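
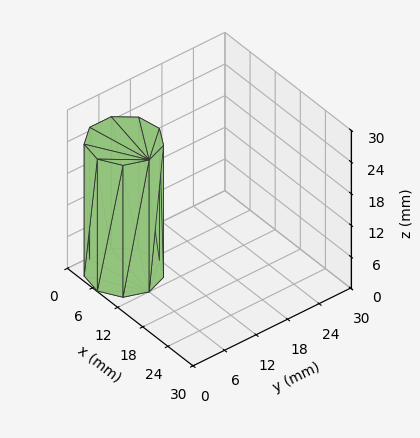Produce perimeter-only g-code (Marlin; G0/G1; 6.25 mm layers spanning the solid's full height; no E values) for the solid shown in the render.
Reading the render: the shape is a regular 9-sided prism (a cylinder approximated with 9 flat sides), circumscribed radius ≈ 6 mm, height ≈ 25 mm (dimensions read to the nearest mm from the axis ticks). For the g-code, the solid's height is divided into equal slices at the stated Δz and each level perimeter traced with G1 moves after a G0 lift.

; perimeter-only toolpath
G21 ; units = mm
G90 ; absolute positioning
G28 ; home
; layer 1
G0 Z6.25
G0 X12.00 Y6.00
G1 X10.60 Y9.86
G1 X7.04 Y11.91
G1 X3.00 Y11.20
G1 X0.36 Y8.05
G1 X0.36 Y3.95
G1 X3.00 Y0.80
G1 X7.04 Y0.09
G1 X10.60 Y2.14
G1 X12.00 Y6.00
; layer 2
G0 Z12.50
G0 X12.00 Y6.00
G1 X10.60 Y9.86
G1 X7.04 Y11.91
G1 X3.00 Y11.20
G1 X0.36 Y8.05
G1 X0.36 Y3.95
G1 X3.00 Y0.80
G1 X7.04 Y0.09
G1 X10.60 Y2.14
G1 X12.00 Y6.00
; layer 3
G0 Z18.75
G0 X12.00 Y6.00
G1 X10.60 Y9.86
G1 X7.04 Y11.91
G1 X3.00 Y11.20
G1 X0.36 Y8.05
G1 X0.36 Y3.95
G1 X3.00 Y0.80
G1 X7.04 Y0.09
G1 X10.60 Y2.14
G1 X12.00 Y6.00
; layer 4
G0 Z25.00
G0 X12.00 Y6.00
G1 X10.60 Y9.86
G1 X7.04 Y11.91
G1 X3.00 Y11.20
G1 X0.36 Y8.05
G1 X0.36 Y3.95
G1 X3.00 Y0.80
G1 X7.04 Y0.09
G1 X10.60 Y2.14
G1 X12.00 Y6.00
M2 ; end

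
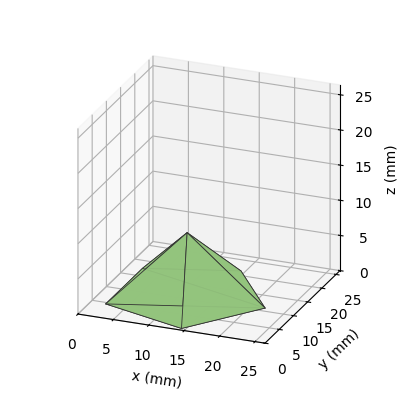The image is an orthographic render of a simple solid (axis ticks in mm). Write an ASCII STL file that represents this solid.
Reading the render: the shape is a regular 5-sided pyramid, base circumscribed radius ≈ 11 mm, apex at z ≈ 9 mm (dimensions read to the nearest mm from the axis ticks). For the STL, each face is triangulated and given an outward normal.

solid part
  facet normal 0.0000 0.0000 -1.0000
    outer loop
      vertex 2.10 17.47 0.00
      vertex 14.40 21.46 0.00
      vertex 22.00 11.00 0.00
    endloop
  endfacet
  facet normal 0.0000 0.0000 -1.0000
    outer loop
      vertex 2.10 4.53 0.00
      vertex 2.10 17.47 0.00
      vertex 22.00 11.00 0.00
    endloop
  endfacet
  facet normal 0.0000 0.0000 -1.0000
    outer loop
      vertex 14.40 0.54 0.00
      vertex 2.10 4.53 0.00
      vertex 22.00 11.00 0.00
    endloop
  endfacet
  facet normal 0.5753 0.4180 0.7031
    outer loop
      vertex 22.00 11.00 0.00
      vertex 14.40 21.46 0.00
      vertex 11.00 11.00 9.00
    endloop
  endfacet
  facet normal -0.2194 0.6763 0.7032
    outer loop
      vertex 14.40 21.46 0.00
      vertex 2.10 17.47 0.00
      vertex 11.00 11.00 9.00
    endloop
  endfacet
  facet normal -0.7110 0.0000 0.7031
    outer loop
      vertex 2.10 17.47 0.00
      vertex 2.10 4.53 0.00
      vertex 11.00 11.00 9.00
    endloop
  endfacet
  facet normal -0.2194 -0.6763 0.7032
    outer loop
      vertex 2.10 4.53 0.00
      vertex 14.40 0.54 0.00
      vertex 11.00 11.00 9.00
    endloop
  endfacet
  facet normal 0.5753 -0.4180 0.7031
    outer loop
      vertex 14.40 0.54 0.00
      vertex 22.00 11.00 0.00
      vertex 11.00 11.00 9.00
    endloop
  endfacet
endsolid part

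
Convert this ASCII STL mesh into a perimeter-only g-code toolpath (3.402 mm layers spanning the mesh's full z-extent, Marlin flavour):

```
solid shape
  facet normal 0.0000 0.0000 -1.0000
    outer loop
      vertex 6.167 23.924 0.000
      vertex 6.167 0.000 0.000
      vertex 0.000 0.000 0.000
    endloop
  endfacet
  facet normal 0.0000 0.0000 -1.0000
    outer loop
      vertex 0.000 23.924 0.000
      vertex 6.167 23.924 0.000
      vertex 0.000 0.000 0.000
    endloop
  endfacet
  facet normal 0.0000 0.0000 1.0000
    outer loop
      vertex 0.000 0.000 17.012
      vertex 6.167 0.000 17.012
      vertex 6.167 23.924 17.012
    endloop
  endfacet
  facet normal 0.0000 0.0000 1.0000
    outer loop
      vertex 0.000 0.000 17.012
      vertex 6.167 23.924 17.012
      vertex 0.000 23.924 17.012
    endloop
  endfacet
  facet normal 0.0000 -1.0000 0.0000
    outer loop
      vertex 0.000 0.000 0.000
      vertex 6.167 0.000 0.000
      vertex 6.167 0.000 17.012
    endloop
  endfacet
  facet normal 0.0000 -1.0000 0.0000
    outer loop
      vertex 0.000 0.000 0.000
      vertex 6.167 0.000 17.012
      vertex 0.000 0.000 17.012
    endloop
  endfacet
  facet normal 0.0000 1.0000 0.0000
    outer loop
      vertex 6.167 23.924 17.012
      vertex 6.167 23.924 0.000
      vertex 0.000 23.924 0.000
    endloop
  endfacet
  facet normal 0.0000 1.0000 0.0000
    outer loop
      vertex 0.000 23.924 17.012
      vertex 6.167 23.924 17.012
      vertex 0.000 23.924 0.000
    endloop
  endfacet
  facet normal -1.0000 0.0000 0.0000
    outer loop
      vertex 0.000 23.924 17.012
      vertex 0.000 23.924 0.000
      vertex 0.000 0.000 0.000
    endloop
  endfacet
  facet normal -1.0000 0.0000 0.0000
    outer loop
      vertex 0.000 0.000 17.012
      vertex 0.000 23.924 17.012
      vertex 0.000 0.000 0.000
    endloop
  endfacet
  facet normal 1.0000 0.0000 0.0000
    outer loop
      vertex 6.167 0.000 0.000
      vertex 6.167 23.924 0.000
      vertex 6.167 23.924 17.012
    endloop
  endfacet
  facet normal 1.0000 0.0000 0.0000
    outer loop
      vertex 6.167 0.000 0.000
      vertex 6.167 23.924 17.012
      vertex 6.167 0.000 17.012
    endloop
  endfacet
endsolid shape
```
; perimeter-only toolpath
G21 ; units = mm
G90 ; absolute positioning
G28 ; home
; layer 1
G0 Z3.402
G0 X0.000 Y0.000
G1 X6.167 Y0.000
G1 X6.167 Y23.924
G1 X0.000 Y23.924
G1 X0.000 Y0.000
; layer 2
G0 Z6.805
G0 X0.000 Y0.000
G1 X6.167 Y0.000
G1 X6.167 Y23.924
G1 X0.000 Y23.924
G1 X0.000 Y0.000
; layer 3
G0 Z10.207
G0 X0.000 Y0.000
G1 X6.167 Y0.000
G1 X6.167 Y23.924
G1 X0.000 Y23.924
G1 X0.000 Y0.000
; layer 4
G0 Z13.610
G0 X0.000 Y0.000
G1 X6.167 Y0.000
G1 X6.167 Y23.924
G1 X0.000 Y23.924
G1 X0.000 Y0.000
; layer 5
G0 Z17.012
G0 X0.000 Y0.000
G1 X6.167 Y0.000
G1 X6.167 Y23.924
G1 X0.000 Y23.924
G1 X0.000 Y0.000
M2 ; end

The solid is a rectangular box, roughly 6.17 × 23.9 mm footprint and 17 mm tall. Slicing at Δz = 3.402 mm — 5 equal slices spanning the solid's height, so layer i sits at z = i·h/5 — gives 5 non-empty perimeters. Each is a 4-segment closed polygon; G0 lifts to the layer z and rapids to the start vertex, then G1 traces the edges.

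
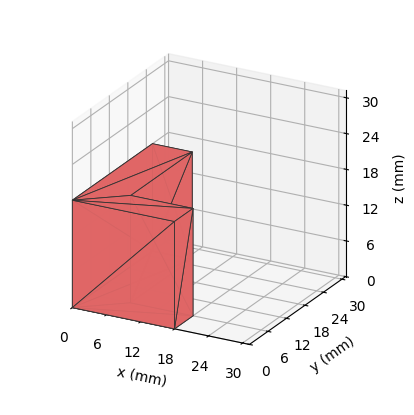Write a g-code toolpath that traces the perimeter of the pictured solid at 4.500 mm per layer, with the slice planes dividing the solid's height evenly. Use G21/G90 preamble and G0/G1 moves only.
Reading the render: the shape is an L-shaped prism: outer 18 × 26 mm, arm thicknesses ≈ 6 mm (horizontal) and 7 mm (vertical), extruded 18 mm in z (dimensions read to the nearest mm from the axis ticks). For the g-code, the solid's height is divided into equal slices at the stated Δz and each level perimeter traced with G1 moves after a G0 lift.

; perimeter-only toolpath
G21 ; units = mm
G90 ; absolute positioning
G28 ; home
; layer 1
G0 Z4.500
G0 X0.000 Y0.000
G1 X18.000 Y0.000
G1 X18.000 Y6.000
G1 X7.000 Y6.000
G1 X7.000 Y26.000
G1 X0.000 Y26.000
G1 X0.000 Y0.000
; layer 2
G0 Z9.000
G0 X0.000 Y0.000
G1 X18.000 Y0.000
G1 X18.000 Y6.000
G1 X7.000 Y6.000
G1 X7.000 Y26.000
G1 X0.000 Y26.000
G1 X0.000 Y0.000
; layer 3
G0 Z13.500
G0 X0.000 Y0.000
G1 X18.000 Y0.000
G1 X18.000 Y6.000
G1 X7.000 Y6.000
G1 X7.000 Y26.000
G1 X0.000 Y26.000
G1 X0.000 Y0.000
; layer 4
G0 Z18.000
G0 X0.000 Y0.000
G1 X18.000 Y0.000
G1 X18.000 Y6.000
G1 X7.000 Y6.000
G1 X7.000 Y26.000
G1 X0.000 Y26.000
G1 X0.000 Y0.000
M2 ; end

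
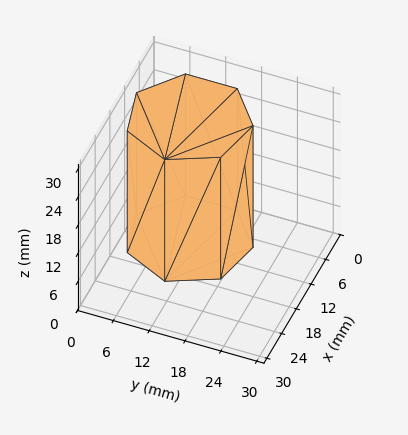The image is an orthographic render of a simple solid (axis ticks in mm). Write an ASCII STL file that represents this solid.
Reading the render: the shape is a regular 7-sided prism (a cylinder approximated with 7 flat sides), circumscribed radius ≈ 10 mm, height ≈ 26 mm (dimensions read to the nearest mm from the axis ticks). For the STL, each face is triangulated and given an outward normal.

solid part
  facet normal 0.0000 0.0000 -1.0000
    outer loop
      vertex 7.77 19.75 0.00
      vertex 16.23 17.82 0.00
      vertex 20.00 10.00 0.00
    endloop
  endfacet
  facet normal 0.0000 0.0000 -1.0000
    outer loop
      vertex 0.99 14.34 0.00
      vertex 7.77 19.75 0.00
      vertex 20.00 10.00 0.00
    endloop
  endfacet
  facet normal 0.0000 0.0000 -1.0000
    outer loop
      vertex 0.99 5.66 0.00
      vertex 0.99 14.34 0.00
      vertex 20.00 10.00 0.00
    endloop
  endfacet
  facet normal 0.0000 0.0000 -1.0000
    outer loop
      vertex 7.77 0.25 0.00
      vertex 0.99 5.66 0.00
      vertex 20.00 10.00 0.00
    endloop
  endfacet
  facet normal 0.0000 0.0000 -1.0000
    outer loop
      vertex 16.23 2.18 0.00
      vertex 7.77 0.25 0.00
      vertex 20.00 10.00 0.00
    endloop
  endfacet
  facet normal 0.0000 0.0000 1.0000
    outer loop
      vertex 20.00 10.00 26.00
      vertex 16.23 17.82 26.00
      vertex 7.77 19.75 26.00
    endloop
  endfacet
  facet normal 0.0000 0.0000 1.0000
    outer loop
      vertex 20.00 10.00 26.00
      vertex 7.77 19.75 26.00
      vertex 0.99 14.34 26.00
    endloop
  endfacet
  facet normal 0.0000 0.0000 1.0000
    outer loop
      vertex 20.00 10.00 26.00
      vertex 0.99 14.34 26.00
      vertex 0.99 5.66 26.00
    endloop
  endfacet
  facet normal 0.0000 0.0000 1.0000
    outer loop
      vertex 20.00 10.00 26.00
      vertex 0.99 5.66 26.00
      vertex 7.77 0.25 26.00
    endloop
  endfacet
  facet normal 0.0000 0.0000 1.0000
    outer loop
      vertex 20.00 10.00 26.00
      vertex 7.77 0.25 26.00
      vertex 16.23 2.18 26.00
    endloop
  endfacet
  facet normal 0.9008 0.4343 0.0000
    outer loop
      vertex 20.00 10.00 0.00
      vertex 16.23 17.82 0.00
      vertex 16.23 17.82 26.00
    endloop
  endfacet
  facet normal 0.9008 0.4343 0.0000
    outer loop
      vertex 20.00 10.00 0.00
      vertex 16.23 17.82 26.00
      vertex 20.00 10.00 26.00
    endloop
  endfacet
  facet normal 0.2224 0.9750 0.0000
    outer loop
      vertex 16.23 17.82 0.00
      vertex 7.77 19.75 0.00
      vertex 7.77 19.75 26.00
    endloop
  endfacet
  facet normal 0.2224 0.9750 0.0000
    outer loop
      vertex 16.23 17.82 0.00
      vertex 7.77 19.75 26.00
      vertex 16.23 17.82 26.00
    endloop
  endfacet
  facet normal -0.6237 0.7817 0.0000
    outer loop
      vertex 7.77 19.75 0.00
      vertex 0.99 14.34 0.00
      vertex 0.99 14.34 26.00
    endloop
  endfacet
  facet normal -0.6237 0.7817 0.0000
    outer loop
      vertex 7.77 19.75 0.00
      vertex 0.99 14.34 26.00
      vertex 7.77 19.75 26.00
    endloop
  endfacet
  facet normal -1.0000 0.0000 0.0000
    outer loop
      vertex 0.99 14.34 0.00
      vertex 0.99 5.66 0.00
      vertex 0.99 5.66 26.00
    endloop
  endfacet
  facet normal -1.0000 0.0000 0.0000
    outer loop
      vertex 0.99 14.34 0.00
      vertex 0.99 5.66 26.00
      vertex 0.99 14.34 26.00
    endloop
  endfacet
  facet normal -0.6237 -0.7817 0.0000
    outer loop
      vertex 0.99 5.66 0.00
      vertex 7.77 0.25 0.00
      vertex 7.77 0.25 26.00
    endloop
  endfacet
  facet normal -0.6237 -0.7817 0.0000
    outer loop
      vertex 0.99 5.66 0.00
      vertex 7.77 0.25 26.00
      vertex 0.99 5.66 26.00
    endloop
  endfacet
  facet normal 0.2224 -0.9750 0.0000
    outer loop
      vertex 7.77 0.25 0.00
      vertex 16.23 2.18 0.00
      vertex 16.23 2.18 26.00
    endloop
  endfacet
  facet normal 0.2224 -0.9750 0.0000
    outer loop
      vertex 7.77 0.25 0.00
      vertex 16.23 2.18 26.00
      vertex 7.77 0.25 26.00
    endloop
  endfacet
  facet normal 0.9008 -0.4343 0.0000
    outer loop
      vertex 16.23 2.18 0.00
      vertex 20.00 10.00 0.00
      vertex 20.00 10.00 26.00
    endloop
  endfacet
  facet normal 0.9008 -0.4343 0.0000
    outer loop
      vertex 16.23 2.18 0.00
      vertex 20.00 10.00 26.00
      vertex 16.23 2.18 26.00
    endloop
  endfacet
endsolid part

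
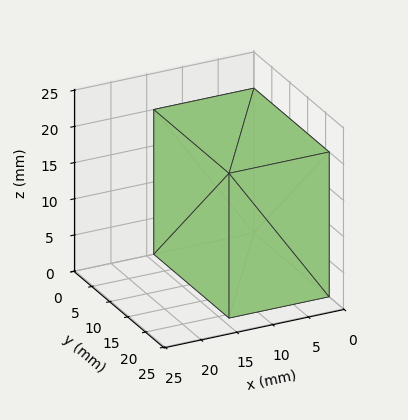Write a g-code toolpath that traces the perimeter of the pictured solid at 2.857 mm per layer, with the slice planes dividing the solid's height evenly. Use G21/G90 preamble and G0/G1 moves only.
Reading the render: the shape is a rectangular box, roughly 14 × 21 mm footprint and 20 mm tall (dimensions read to the nearest mm from the axis ticks). For the g-code, the solid's height is divided into equal slices at the stated Δz and each level perimeter traced with G1 moves after a G0 lift.

; perimeter-only toolpath
G21 ; units = mm
G90 ; absolute positioning
G28 ; home
; layer 1
G0 Z2.857
G0 X0.000 Y0.000
G1 X14.000 Y0.000
G1 X14.000 Y21.000
G1 X0.000 Y21.000
G1 X0.000 Y0.000
; layer 2
G0 Z5.714
G0 X0.000 Y0.000
G1 X14.000 Y0.000
G1 X14.000 Y21.000
G1 X0.000 Y21.000
G1 X0.000 Y0.000
; layer 3
G0 Z8.571
G0 X0.000 Y0.000
G1 X14.000 Y0.000
G1 X14.000 Y21.000
G1 X0.000 Y21.000
G1 X0.000 Y0.000
; layer 4
G0 Z11.429
G0 X0.000 Y0.000
G1 X14.000 Y0.000
G1 X14.000 Y21.000
G1 X0.000 Y21.000
G1 X0.000 Y0.000
; layer 5
G0 Z14.286
G0 X0.000 Y0.000
G1 X14.000 Y0.000
G1 X14.000 Y21.000
G1 X0.000 Y21.000
G1 X0.000 Y0.000
; layer 6
G0 Z17.143
G0 X0.000 Y0.000
G1 X14.000 Y0.000
G1 X14.000 Y21.000
G1 X0.000 Y21.000
G1 X0.000 Y0.000
; layer 7
G0 Z20.000
G0 X0.000 Y0.000
G1 X14.000 Y0.000
G1 X14.000 Y21.000
G1 X0.000 Y21.000
G1 X0.000 Y0.000
M2 ; end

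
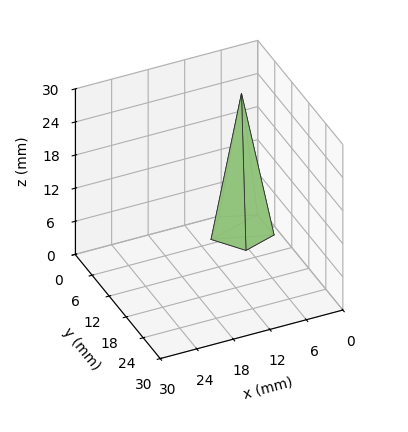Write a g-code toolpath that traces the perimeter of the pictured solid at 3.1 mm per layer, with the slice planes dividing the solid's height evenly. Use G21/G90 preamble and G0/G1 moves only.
Reading the render: the shape is a regular 5-sided pyramid, base circumscribed radius ≈ 5 mm, apex at z ≈ 25 mm (dimensions read to the nearest mm from the axis ticks). For the g-code, the solid's height is divided into equal slices at the stated Δz and each level perimeter traced with G1 moves after a G0 lift.

; perimeter-only toolpath
G21 ; units = mm
G90 ; absolute positioning
G28 ; home
; layer 1
G0 Z3.1
G0 X9.4 Y5.0
G1 X6.3 Y9.2
G1 X1.5 Y7.5
G1 X1.5 Y2.5
G1 X6.3 Y0.8
G1 X9.4 Y5.0
; layer 2
G0 Z6.2
G0 X8.8 Y5.0
G1 X6.1 Y8.6
G1 X2.0 Y7.2
G1 X2.0 Y2.8
G1 X6.1 Y1.4
G1 X8.8 Y5.0
; layer 3
G0 Z9.4
G0 X8.1 Y5.0
G1 X5.9 Y8.0
G1 X2.5 Y6.8
G1 X2.5 Y3.2
G1 X5.9 Y2.0
G1 X8.1 Y5.0
; layer 4
G0 Z12.5
G0 X7.5 Y5.0
G1 X5.8 Y7.4
G1 X3.0 Y6.5
G1 X3.0 Y3.5
G1 X5.8 Y2.6
G1 X7.5 Y5.0
; layer 5
G0 Z15.6
G0 X6.9 Y5.0
G1 X5.6 Y6.8
G1 X3.5 Y6.1
G1 X3.5 Y3.9
G1 X5.6 Y3.2
G1 X6.9 Y5.0
; layer 6
G0 Z18.8
G0 X6.2 Y5.0
G1 X5.4 Y6.2
G1 X4.0 Y5.7
G1 X4.0 Y4.3
G1 X5.4 Y3.8
G1 X6.2 Y5.0
; layer 7
G0 Z21.9
G0 X5.6 Y5.0
G1 X5.2 Y5.6
G1 X4.5 Y5.4
G1 X4.5 Y4.6
G1 X5.2 Y4.4
G1 X5.6 Y5.0
M2 ; end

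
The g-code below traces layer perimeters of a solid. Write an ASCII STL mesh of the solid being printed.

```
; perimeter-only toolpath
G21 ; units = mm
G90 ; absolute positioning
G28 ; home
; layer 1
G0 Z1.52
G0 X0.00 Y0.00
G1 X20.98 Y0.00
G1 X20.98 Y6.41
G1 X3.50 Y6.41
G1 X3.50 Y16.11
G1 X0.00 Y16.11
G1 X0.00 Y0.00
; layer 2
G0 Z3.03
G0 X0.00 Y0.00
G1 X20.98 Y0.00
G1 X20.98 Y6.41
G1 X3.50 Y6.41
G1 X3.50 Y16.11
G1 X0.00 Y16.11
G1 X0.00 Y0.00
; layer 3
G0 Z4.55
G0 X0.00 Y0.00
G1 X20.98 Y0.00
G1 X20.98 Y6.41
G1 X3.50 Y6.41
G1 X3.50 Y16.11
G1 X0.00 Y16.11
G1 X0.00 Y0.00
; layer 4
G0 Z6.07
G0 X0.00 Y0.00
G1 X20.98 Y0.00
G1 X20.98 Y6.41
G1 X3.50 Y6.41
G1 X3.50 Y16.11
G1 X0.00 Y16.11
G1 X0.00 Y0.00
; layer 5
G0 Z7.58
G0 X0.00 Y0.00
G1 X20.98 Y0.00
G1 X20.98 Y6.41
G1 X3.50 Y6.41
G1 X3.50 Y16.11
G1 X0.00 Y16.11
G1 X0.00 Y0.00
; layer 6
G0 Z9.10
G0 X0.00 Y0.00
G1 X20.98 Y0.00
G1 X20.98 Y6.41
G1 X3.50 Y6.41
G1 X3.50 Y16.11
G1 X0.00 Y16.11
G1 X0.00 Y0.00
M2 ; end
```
solid part
  facet normal 0.0000 0.0000 -1.0000
    outer loop
      vertex 20.98 6.41 0.00
      vertex 20.98 0.00 0.00
      vertex 0.00 0.00 0.00
    endloop
  endfacet
  facet normal 0.0000 0.0000 -1.0000
    outer loop
      vertex 3.50 6.41 0.00
      vertex 20.98 6.41 0.00
      vertex 0.00 0.00 0.00
    endloop
  endfacet
  facet normal 0.0000 0.0000 -1.0000
    outer loop
      vertex 3.50 16.11 0.00
      vertex 3.50 6.41 0.00
      vertex 0.00 0.00 0.00
    endloop
  endfacet
  facet normal 0.0000 0.0000 -1.0000
    outer loop
      vertex 0.00 16.11 0.00
      vertex 3.50 16.11 0.00
      vertex 0.00 0.00 0.00
    endloop
  endfacet
  facet normal 0.0000 0.0000 1.0000
    outer loop
      vertex 0.00 0.00 9.10
      vertex 20.98 0.00 9.10
      vertex 20.98 6.41 9.10
    endloop
  endfacet
  facet normal 0.0000 0.0000 1.0000
    outer loop
      vertex 0.00 0.00 9.10
      vertex 20.98 6.41 9.10
      vertex 3.50 6.41 9.10
    endloop
  endfacet
  facet normal 0.0000 0.0000 1.0000
    outer loop
      vertex 0.00 0.00 9.10
      vertex 3.50 6.41 9.10
      vertex 3.50 16.11 9.10
    endloop
  endfacet
  facet normal 0.0000 0.0000 1.0000
    outer loop
      vertex 0.00 0.00 9.10
      vertex 3.50 16.11 9.10
      vertex 0.00 16.11 9.10
    endloop
  endfacet
  facet normal 0.0000 -1.0000 0.0000
    outer loop
      vertex 0.00 0.00 0.00
      vertex 20.98 0.00 0.00
      vertex 20.98 0.00 9.10
    endloop
  endfacet
  facet normal 0.0000 -1.0000 0.0000
    outer loop
      vertex 0.00 0.00 0.00
      vertex 20.98 0.00 9.10
      vertex 0.00 0.00 9.10
    endloop
  endfacet
  facet normal 1.0000 0.0000 0.0000
    outer loop
      vertex 20.98 0.00 0.00
      vertex 20.98 6.41 0.00
      vertex 20.98 6.41 9.10
    endloop
  endfacet
  facet normal 1.0000 0.0000 0.0000
    outer loop
      vertex 20.98 0.00 0.00
      vertex 20.98 6.41 9.10
      vertex 20.98 0.00 9.10
    endloop
  endfacet
  facet normal 0.0000 1.0000 0.0000
    outer loop
      vertex 20.98 6.41 0.00
      vertex 3.50 6.41 0.00
      vertex 3.50 6.41 9.10
    endloop
  endfacet
  facet normal 0.0000 1.0000 0.0000
    outer loop
      vertex 20.98 6.41 0.00
      vertex 3.50 6.41 9.10
      vertex 20.98 6.41 9.10
    endloop
  endfacet
  facet normal 1.0000 0.0000 0.0000
    outer loop
      vertex 3.50 6.41 0.00
      vertex 3.50 16.11 0.00
      vertex 3.50 16.11 9.10
    endloop
  endfacet
  facet normal 1.0000 0.0000 0.0000
    outer loop
      vertex 3.50 6.41 0.00
      vertex 3.50 16.11 9.10
      vertex 3.50 6.41 9.10
    endloop
  endfacet
  facet normal 0.0000 1.0000 0.0000
    outer loop
      vertex 3.50 16.11 0.00
      vertex 0.00 16.11 0.00
      vertex 0.00 16.11 9.10
    endloop
  endfacet
  facet normal 0.0000 1.0000 0.0000
    outer loop
      vertex 3.50 16.11 0.00
      vertex 0.00 16.11 9.10
      vertex 3.50 16.11 9.10
    endloop
  endfacet
  facet normal -1.0000 0.0000 0.0000
    outer loop
      vertex 0.00 16.11 0.00
      vertex 0.00 0.00 0.00
      vertex 0.00 0.00 9.10
    endloop
  endfacet
  facet normal -1.0000 0.0000 0.0000
    outer loop
      vertex 0.00 16.11 0.00
      vertex 0.00 0.00 9.10
      vertex 0.00 16.11 9.10
    endloop
  endfacet
endsolid part

The G0 Z moves step by Δz≈1.52 mm. Every layer's G1 loop is the same polygon, so the solid is a straight extrusion of it from z=0 to z≈9.1. Closing with flat bottom and top caps and triangulating gives 20 facets — an L-shaped prism: outer 21 × 16.1 mm, arm thicknesses ≈ 6.41 mm (horizontal) and 3.5 mm (vertical), extruded 9.1 mm in z.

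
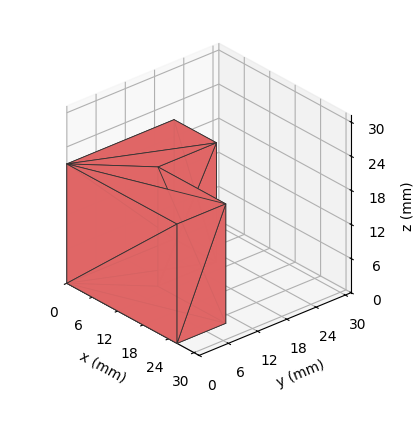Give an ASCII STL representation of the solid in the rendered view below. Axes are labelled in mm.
Reading the render: the shape is an L-shaped prism: outer 26 × 22 mm, arm thicknesses ≈ 10 mm (horizontal) and 10 mm (vertical), extruded 21 mm in z (dimensions read to the nearest mm from the axis ticks). For the STL, each face is triangulated and given an outward normal.

solid part
  facet normal 0.0000 0.0000 -1.0000
    outer loop
      vertex 26.00 10.00 0.00
      vertex 26.00 0.00 0.00
      vertex 0.00 0.00 0.00
    endloop
  endfacet
  facet normal 0.0000 0.0000 -1.0000
    outer loop
      vertex 10.00 10.00 0.00
      vertex 26.00 10.00 0.00
      vertex 0.00 0.00 0.00
    endloop
  endfacet
  facet normal 0.0000 0.0000 -1.0000
    outer loop
      vertex 10.00 22.00 0.00
      vertex 10.00 10.00 0.00
      vertex 0.00 0.00 0.00
    endloop
  endfacet
  facet normal 0.0000 0.0000 -1.0000
    outer loop
      vertex 0.00 22.00 0.00
      vertex 10.00 22.00 0.00
      vertex 0.00 0.00 0.00
    endloop
  endfacet
  facet normal 0.0000 0.0000 1.0000
    outer loop
      vertex 0.00 0.00 21.00
      vertex 26.00 0.00 21.00
      vertex 26.00 10.00 21.00
    endloop
  endfacet
  facet normal 0.0000 0.0000 1.0000
    outer loop
      vertex 0.00 0.00 21.00
      vertex 26.00 10.00 21.00
      vertex 10.00 10.00 21.00
    endloop
  endfacet
  facet normal 0.0000 0.0000 1.0000
    outer loop
      vertex 0.00 0.00 21.00
      vertex 10.00 10.00 21.00
      vertex 10.00 22.00 21.00
    endloop
  endfacet
  facet normal 0.0000 0.0000 1.0000
    outer loop
      vertex 0.00 0.00 21.00
      vertex 10.00 22.00 21.00
      vertex 0.00 22.00 21.00
    endloop
  endfacet
  facet normal 0.0000 -1.0000 0.0000
    outer loop
      vertex 0.00 0.00 0.00
      vertex 26.00 0.00 0.00
      vertex 26.00 0.00 21.00
    endloop
  endfacet
  facet normal 0.0000 -1.0000 0.0000
    outer loop
      vertex 0.00 0.00 0.00
      vertex 26.00 0.00 21.00
      vertex 0.00 0.00 21.00
    endloop
  endfacet
  facet normal 1.0000 0.0000 0.0000
    outer loop
      vertex 26.00 0.00 0.00
      vertex 26.00 10.00 0.00
      vertex 26.00 10.00 21.00
    endloop
  endfacet
  facet normal 1.0000 0.0000 0.0000
    outer loop
      vertex 26.00 0.00 0.00
      vertex 26.00 10.00 21.00
      vertex 26.00 0.00 21.00
    endloop
  endfacet
  facet normal 0.0000 1.0000 0.0000
    outer loop
      vertex 26.00 10.00 0.00
      vertex 10.00 10.00 0.00
      vertex 10.00 10.00 21.00
    endloop
  endfacet
  facet normal 0.0000 1.0000 0.0000
    outer loop
      vertex 26.00 10.00 0.00
      vertex 10.00 10.00 21.00
      vertex 26.00 10.00 21.00
    endloop
  endfacet
  facet normal 1.0000 0.0000 0.0000
    outer loop
      vertex 10.00 10.00 0.00
      vertex 10.00 22.00 0.00
      vertex 10.00 22.00 21.00
    endloop
  endfacet
  facet normal 1.0000 0.0000 0.0000
    outer loop
      vertex 10.00 10.00 0.00
      vertex 10.00 22.00 21.00
      vertex 10.00 10.00 21.00
    endloop
  endfacet
  facet normal 0.0000 1.0000 0.0000
    outer loop
      vertex 10.00 22.00 0.00
      vertex 0.00 22.00 0.00
      vertex 0.00 22.00 21.00
    endloop
  endfacet
  facet normal 0.0000 1.0000 0.0000
    outer loop
      vertex 10.00 22.00 0.00
      vertex 0.00 22.00 21.00
      vertex 10.00 22.00 21.00
    endloop
  endfacet
  facet normal -1.0000 0.0000 0.0000
    outer loop
      vertex 0.00 22.00 0.00
      vertex 0.00 0.00 0.00
      vertex 0.00 0.00 21.00
    endloop
  endfacet
  facet normal -1.0000 0.0000 0.0000
    outer loop
      vertex 0.00 22.00 0.00
      vertex 0.00 0.00 21.00
      vertex 0.00 22.00 21.00
    endloop
  endfacet
endsolid part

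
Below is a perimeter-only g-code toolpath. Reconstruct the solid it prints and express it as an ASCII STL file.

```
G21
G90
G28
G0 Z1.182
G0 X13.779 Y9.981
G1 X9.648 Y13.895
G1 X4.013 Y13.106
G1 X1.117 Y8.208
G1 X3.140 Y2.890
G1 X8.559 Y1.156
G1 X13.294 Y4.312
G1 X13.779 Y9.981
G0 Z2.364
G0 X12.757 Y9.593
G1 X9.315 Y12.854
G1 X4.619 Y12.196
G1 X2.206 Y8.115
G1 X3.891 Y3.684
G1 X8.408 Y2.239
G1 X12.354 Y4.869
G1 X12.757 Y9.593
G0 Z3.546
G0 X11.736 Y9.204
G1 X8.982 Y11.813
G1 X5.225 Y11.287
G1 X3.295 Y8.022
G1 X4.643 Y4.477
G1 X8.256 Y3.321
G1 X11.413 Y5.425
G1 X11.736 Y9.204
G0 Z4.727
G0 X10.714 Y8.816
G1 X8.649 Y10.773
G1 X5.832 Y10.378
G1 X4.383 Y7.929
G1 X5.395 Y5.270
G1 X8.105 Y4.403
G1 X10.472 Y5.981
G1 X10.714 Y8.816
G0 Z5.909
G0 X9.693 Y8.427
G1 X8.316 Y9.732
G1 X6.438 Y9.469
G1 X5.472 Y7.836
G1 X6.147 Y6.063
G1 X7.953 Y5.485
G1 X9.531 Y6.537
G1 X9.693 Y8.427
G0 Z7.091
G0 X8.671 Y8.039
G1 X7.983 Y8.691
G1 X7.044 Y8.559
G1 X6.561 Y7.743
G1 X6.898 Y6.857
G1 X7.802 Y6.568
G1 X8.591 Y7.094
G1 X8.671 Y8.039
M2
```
solid part
  facet normal 0.0000 0.0000 -1.0000
    outer loop
      vertex 3.407 14.015 0.000
      vertex 9.981 14.936 0.000
      vertex 14.800 10.370 0.000
    endloop
  endfacet
  facet normal 0.0000 0.0000 -1.0000
    outer loop
      vertex 0.028 8.301 0.000
      vertex 3.407 14.015 0.000
      vertex 14.800 10.370 0.000
    endloop
  endfacet
  facet normal 0.0000 0.0000 -1.0000
    outer loop
      vertex 2.388 2.097 0.000
      vertex 0.028 8.301 0.000
      vertex 14.800 10.370 0.000
    endloop
  endfacet
  facet normal 0.0000 0.0000 -1.0000
    outer loop
      vertex 8.711 0.074 0.000
      vertex 2.388 2.097 0.000
      vertex 14.800 10.370 0.000
    endloop
  endfacet
  facet normal 0.0000 0.0000 -1.0000
    outer loop
      vertex 14.235 3.756 0.000
      vertex 8.711 0.074 0.000
      vertex 14.800 10.370 0.000
    endloop
  endfacet
  facet normal 0.5284 0.5577 0.6401
    outer loop
      vertex 14.800 10.370 0.000
      vertex 9.981 14.936 0.000
      vertex 7.650 7.650 8.273
    endloop
  endfacet
  facet normal -0.1066 0.7609 0.6401
    outer loop
      vertex 9.981 14.936 0.000
      vertex 3.407 14.015 0.000
      vertex 7.650 7.650 8.273
    endloop
  endfacet
  facet normal -0.6613 0.3911 0.6401
    outer loop
      vertex 3.407 14.015 0.000
      vertex 0.028 8.301 0.000
      vertex 7.650 7.650 8.273
    endloop
  endfacet
  facet normal -0.7181 -0.2732 0.6401
    outer loop
      vertex 0.028 8.301 0.000
      vertex 2.388 2.097 0.000
      vertex 7.650 7.650 8.273
    endloop
  endfacet
  facet normal -0.2341 -0.7318 0.6401
    outer loop
      vertex 2.388 2.097 0.000
      vertex 8.711 0.074 0.000
      vertex 7.650 7.650 8.273
    endloop
  endfacet
  facet normal 0.4261 -0.6393 0.6401
    outer loop
      vertex 8.711 0.074 0.000
      vertex 14.235 3.756 0.000
      vertex 7.650 7.650 8.273
    endloop
  endfacet
  facet normal 0.7655 -0.0654 0.6401
    outer loop
      vertex 14.235 3.756 0.000
      vertex 14.800 10.370 0.000
      vertex 7.650 7.650 8.273
    endloop
  endfacet
endsolid part

The G0 Z moves step by Δz≈1.182 mm. The G1 loops shrink linearly with z, so the solid tapers from its base footprint up to z≈8.27. Closing with a flat bottom cap and the tapered top and triangulating gives 12 facets — a regular 7-sided pyramid, base circumscribed radius ≈ 7.65 mm, apex at z ≈ 8.27 mm.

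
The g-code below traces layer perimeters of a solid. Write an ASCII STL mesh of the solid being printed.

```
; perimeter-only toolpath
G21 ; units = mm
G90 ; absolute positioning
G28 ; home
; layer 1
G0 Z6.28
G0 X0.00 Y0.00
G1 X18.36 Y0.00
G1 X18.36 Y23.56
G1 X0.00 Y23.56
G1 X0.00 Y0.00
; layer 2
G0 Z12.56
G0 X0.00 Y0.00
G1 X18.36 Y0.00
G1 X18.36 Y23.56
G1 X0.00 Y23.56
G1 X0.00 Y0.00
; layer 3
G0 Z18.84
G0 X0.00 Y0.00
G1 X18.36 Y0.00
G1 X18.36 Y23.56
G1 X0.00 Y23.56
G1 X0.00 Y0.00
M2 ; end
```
solid part
  facet normal 0.0000 0.0000 -1.0000
    outer loop
      vertex 18.36 23.56 0.00
      vertex 18.36 0.00 0.00
      vertex 0.00 0.00 0.00
    endloop
  endfacet
  facet normal 0.0000 0.0000 -1.0000
    outer loop
      vertex 0.00 23.56 0.00
      vertex 18.36 23.56 0.00
      vertex 0.00 0.00 0.00
    endloop
  endfacet
  facet normal 0.0000 0.0000 1.0000
    outer loop
      vertex 0.00 0.00 18.84
      vertex 18.36 0.00 18.84
      vertex 18.36 23.56 18.84
    endloop
  endfacet
  facet normal 0.0000 0.0000 1.0000
    outer loop
      vertex 0.00 0.00 18.84
      vertex 18.36 23.56 18.84
      vertex 0.00 23.56 18.84
    endloop
  endfacet
  facet normal 0.0000 -1.0000 0.0000
    outer loop
      vertex 0.00 0.00 0.00
      vertex 18.36 0.00 0.00
      vertex 18.36 0.00 18.84
    endloop
  endfacet
  facet normal 0.0000 -1.0000 0.0000
    outer loop
      vertex 0.00 0.00 0.00
      vertex 18.36 0.00 18.84
      vertex 0.00 0.00 18.84
    endloop
  endfacet
  facet normal 0.0000 1.0000 0.0000
    outer loop
      vertex 18.36 23.56 18.84
      vertex 18.36 23.56 0.00
      vertex 0.00 23.56 0.00
    endloop
  endfacet
  facet normal 0.0000 1.0000 0.0000
    outer loop
      vertex 0.00 23.56 18.84
      vertex 18.36 23.56 18.84
      vertex 0.00 23.56 0.00
    endloop
  endfacet
  facet normal -1.0000 0.0000 0.0000
    outer loop
      vertex 0.00 23.56 18.84
      vertex 0.00 23.56 0.00
      vertex 0.00 0.00 0.00
    endloop
  endfacet
  facet normal -1.0000 0.0000 0.0000
    outer loop
      vertex 0.00 0.00 18.84
      vertex 0.00 23.56 18.84
      vertex 0.00 0.00 0.00
    endloop
  endfacet
  facet normal 1.0000 0.0000 0.0000
    outer loop
      vertex 18.36 0.00 0.00
      vertex 18.36 23.56 0.00
      vertex 18.36 23.56 18.84
    endloop
  endfacet
  facet normal 1.0000 0.0000 0.0000
    outer loop
      vertex 18.36 0.00 0.00
      vertex 18.36 23.56 18.84
      vertex 18.36 0.00 18.84
    endloop
  endfacet
endsolid part

The G0 Z moves step by Δz≈6.28 mm. Every layer's G1 loop is the same polygon, so the solid is a straight extrusion of it from z=0 to z≈18.8. Closing with flat bottom and top caps and triangulating gives 12 facets — a rectangular box, roughly 18.4 × 23.6 mm footprint and 18.8 mm tall.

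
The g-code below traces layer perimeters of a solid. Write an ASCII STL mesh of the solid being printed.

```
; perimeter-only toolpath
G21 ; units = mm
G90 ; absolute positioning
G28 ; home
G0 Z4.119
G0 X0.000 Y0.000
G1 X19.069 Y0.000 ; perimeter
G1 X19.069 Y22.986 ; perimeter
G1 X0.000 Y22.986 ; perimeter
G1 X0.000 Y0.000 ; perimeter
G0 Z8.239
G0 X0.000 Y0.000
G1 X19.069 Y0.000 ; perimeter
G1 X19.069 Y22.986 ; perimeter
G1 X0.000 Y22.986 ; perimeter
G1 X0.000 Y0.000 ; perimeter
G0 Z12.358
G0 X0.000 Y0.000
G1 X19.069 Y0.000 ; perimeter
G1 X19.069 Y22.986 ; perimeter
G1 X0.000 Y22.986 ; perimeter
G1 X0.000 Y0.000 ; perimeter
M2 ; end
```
solid part
  facet normal 0.0000 0.0000 -1.0000
    outer loop
      vertex 19.069 22.986 0.000
      vertex 19.069 0.000 0.000
      vertex 0.000 0.000 0.000
    endloop
  endfacet
  facet normal 0.0000 0.0000 -1.0000
    outer loop
      vertex 0.000 22.986 0.000
      vertex 19.069 22.986 0.000
      vertex 0.000 0.000 0.000
    endloop
  endfacet
  facet normal 0.0000 0.0000 1.0000
    outer loop
      vertex 0.000 0.000 12.358
      vertex 19.069 0.000 12.358
      vertex 19.069 22.986 12.358
    endloop
  endfacet
  facet normal 0.0000 0.0000 1.0000
    outer loop
      vertex 0.000 0.000 12.358
      vertex 19.069 22.986 12.358
      vertex 0.000 22.986 12.358
    endloop
  endfacet
  facet normal 0.0000 -1.0000 0.0000
    outer loop
      vertex 0.000 0.000 0.000
      vertex 19.069 0.000 0.000
      vertex 19.069 0.000 12.358
    endloop
  endfacet
  facet normal 0.0000 -1.0000 0.0000
    outer loop
      vertex 0.000 0.000 0.000
      vertex 19.069 0.000 12.358
      vertex 0.000 0.000 12.358
    endloop
  endfacet
  facet normal 0.0000 1.0000 0.0000
    outer loop
      vertex 19.069 22.986 12.358
      vertex 19.069 22.986 0.000
      vertex 0.000 22.986 0.000
    endloop
  endfacet
  facet normal 0.0000 1.0000 0.0000
    outer loop
      vertex 0.000 22.986 12.358
      vertex 19.069 22.986 12.358
      vertex 0.000 22.986 0.000
    endloop
  endfacet
  facet normal -1.0000 0.0000 0.0000
    outer loop
      vertex 0.000 22.986 12.358
      vertex 0.000 22.986 0.000
      vertex 0.000 0.000 0.000
    endloop
  endfacet
  facet normal -1.0000 0.0000 0.0000
    outer loop
      vertex 0.000 0.000 12.358
      vertex 0.000 22.986 12.358
      vertex 0.000 0.000 0.000
    endloop
  endfacet
  facet normal 1.0000 0.0000 0.0000
    outer loop
      vertex 19.069 0.000 0.000
      vertex 19.069 22.986 0.000
      vertex 19.069 22.986 12.358
    endloop
  endfacet
  facet normal 1.0000 0.0000 0.0000
    outer loop
      vertex 19.069 0.000 0.000
      vertex 19.069 22.986 12.358
      vertex 19.069 0.000 12.358
    endloop
  endfacet
endsolid part

The G0 Z moves step by Δz≈4.119 mm. Every layer's G1 loop is the same polygon, so the solid is a straight extrusion of it from z=0 to z≈12.4. Closing with flat bottom and top caps and triangulating gives 12 facets — a rectangular box, roughly 19.1 × 23 mm footprint and 12.4 mm tall.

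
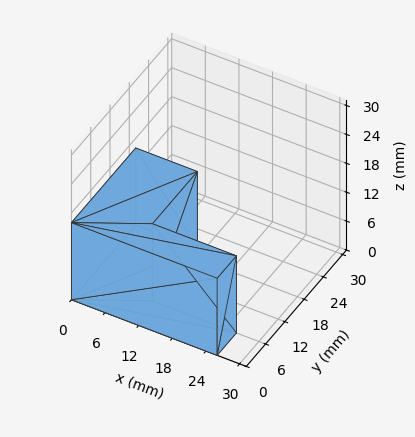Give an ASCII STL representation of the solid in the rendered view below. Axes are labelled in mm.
Reading the render: the shape is an L-shaped prism: outer 26 × 20 mm, arm thicknesses ≈ 6 mm (horizontal) and 11 mm (vertical), extruded 16 mm in z (dimensions read to the nearest mm from the axis ticks). For the STL, each face is triangulated and given an outward normal.

solid part
  facet normal 0.0000 0.0000 -1.0000
    outer loop
      vertex 26.00 6.00 0.00
      vertex 26.00 0.00 0.00
      vertex 0.00 0.00 0.00
    endloop
  endfacet
  facet normal 0.0000 0.0000 -1.0000
    outer loop
      vertex 11.00 6.00 0.00
      vertex 26.00 6.00 0.00
      vertex 0.00 0.00 0.00
    endloop
  endfacet
  facet normal 0.0000 0.0000 -1.0000
    outer loop
      vertex 11.00 20.00 0.00
      vertex 11.00 6.00 0.00
      vertex 0.00 0.00 0.00
    endloop
  endfacet
  facet normal 0.0000 0.0000 -1.0000
    outer loop
      vertex 0.00 20.00 0.00
      vertex 11.00 20.00 0.00
      vertex 0.00 0.00 0.00
    endloop
  endfacet
  facet normal 0.0000 0.0000 1.0000
    outer loop
      vertex 0.00 0.00 16.00
      vertex 26.00 0.00 16.00
      vertex 26.00 6.00 16.00
    endloop
  endfacet
  facet normal 0.0000 0.0000 1.0000
    outer loop
      vertex 0.00 0.00 16.00
      vertex 26.00 6.00 16.00
      vertex 11.00 6.00 16.00
    endloop
  endfacet
  facet normal 0.0000 0.0000 1.0000
    outer loop
      vertex 0.00 0.00 16.00
      vertex 11.00 6.00 16.00
      vertex 11.00 20.00 16.00
    endloop
  endfacet
  facet normal 0.0000 0.0000 1.0000
    outer loop
      vertex 0.00 0.00 16.00
      vertex 11.00 20.00 16.00
      vertex 0.00 20.00 16.00
    endloop
  endfacet
  facet normal 0.0000 -1.0000 0.0000
    outer loop
      vertex 0.00 0.00 0.00
      vertex 26.00 0.00 0.00
      vertex 26.00 0.00 16.00
    endloop
  endfacet
  facet normal 0.0000 -1.0000 0.0000
    outer loop
      vertex 0.00 0.00 0.00
      vertex 26.00 0.00 16.00
      vertex 0.00 0.00 16.00
    endloop
  endfacet
  facet normal 1.0000 0.0000 0.0000
    outer loop
      vertex 26.00 0.00 0.00
      vertex 26.00 6.00 0.00
      vertex 26.00 6.00 16.00
    endloop
  endfacet
  facet normal 1.0000 0.0000 0.0000
    outer loop
      vertex 26.00 0.00 0.00
      vertex 26.00 6.00 16.00
      vertex 26.00 0.00 16.00
    endloop
  endfacet
  facet normal 0.0000 1.0000 0.0000
    outer loop
      vertex 26.00 6.00 0.00
      vertex 11.00 6.00 0.00
      vertex 11.00 6.00 16.00
    endloop
  endfacet
  facet normal 0.0000 1.0000 0.0000
    outer loop
      vertex 26.00 6.00 0.00
      vertex 11.00 6.00 16.00
      vertex 26.00 6.00 16.00
    endloop
  endfacet
  facet normal 1.0000 0.0000 0.0000
    outer loop
      vertex 11.00 6.00 0.00
      vertex 11.00 20.00 0.00
      vertex 11.00 20.00 16.00
    endloop
  endfacet
  facet normal 1.0000 0.0000 0.0000
    outer loop
      vertex 11.00 6.00 0.00
      vertex 11.00 20.00 16.00
      vertex 11.00 6.00 16.00
    endloop
  endfacet
  facet normal 0.0000 1.0000 0.0000
    outer loop
      vertex 11.00 20.00 0.00
      vertex 0.00 20.00 0.00
      vertex 0.00 20.00 16.00
    endloop
  endfacet
  facet normal 0.0000 1.0000 0.0000
    outer loop
      vertex 11.00 20.00 0.00
      vertex 0.00 20.00 16.00
      vertex 11.00 20.00 16.00
    endloop
  endfacet
  facet normal -1.0000 0.0000 0.0000
    outer loop
      vertex 0.00 20.00 0.00
      vertex 0.00 0.00 0.00
      vertex 0.00 0.00 16.00
    endloop
  endfacet
  facet normal -1.0000 0.0000 0.0000
    outer loop
      vertex 0.00 20.00 0.00
      vertex 0.00 0.00 16.00
      vertex 0.00 20.00 16.00
    endloop
  endfacet
endsolid part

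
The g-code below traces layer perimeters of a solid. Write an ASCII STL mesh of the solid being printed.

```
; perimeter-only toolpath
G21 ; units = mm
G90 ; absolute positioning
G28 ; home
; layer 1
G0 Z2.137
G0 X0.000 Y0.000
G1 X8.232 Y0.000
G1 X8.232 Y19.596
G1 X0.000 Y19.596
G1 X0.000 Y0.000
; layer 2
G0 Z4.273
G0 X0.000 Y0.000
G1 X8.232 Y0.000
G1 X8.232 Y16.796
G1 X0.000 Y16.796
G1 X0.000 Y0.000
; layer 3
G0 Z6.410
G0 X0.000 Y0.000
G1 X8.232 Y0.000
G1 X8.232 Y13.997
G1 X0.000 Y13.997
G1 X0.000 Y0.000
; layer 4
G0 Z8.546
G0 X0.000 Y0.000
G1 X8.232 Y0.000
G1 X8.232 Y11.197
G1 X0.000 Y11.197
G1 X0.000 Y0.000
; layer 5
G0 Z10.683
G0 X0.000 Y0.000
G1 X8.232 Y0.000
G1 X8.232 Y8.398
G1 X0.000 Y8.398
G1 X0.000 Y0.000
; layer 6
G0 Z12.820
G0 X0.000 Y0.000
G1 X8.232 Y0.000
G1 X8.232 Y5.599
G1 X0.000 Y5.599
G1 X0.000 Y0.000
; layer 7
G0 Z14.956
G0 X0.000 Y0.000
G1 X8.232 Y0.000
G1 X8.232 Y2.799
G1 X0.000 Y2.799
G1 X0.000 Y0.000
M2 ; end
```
solid part
  facet normal 0.0000 0.0000 -1.0000
    outer loop
      vertex 8.232 22.395 0.000
      vertex 8.232 0.000 0.000
      vertex 0.000 0.000 0.000
    endloop
  endfacet
  facet normal 0.0000 0.0000 -1.0000
    outer loop
      vertex 0.000 22.395 0.000
      vertex 8.232 22.395 0.000
      vertex 0.000 0.000 0.000
    endloop
  endfacet
  facet normal 0.0000 -1.0000 0.0000
    outer loop
      vertex 0.000 0.000 0.000
      vertex 8.232 0.000 0.000
      vertex 8.232 0.000 17.093
    endloop
  endfacet
  facet normal 0.0000 -1.0000 0.0000
    outer loop
      vertex 0.000 0.000 0.000
      vertex 8.232 0.000 17.093
      vertex 0.000 0.000 17.093
    endloop
  endfacet
  facet normal 0.0000 0.6067 0.7949
    outer loop
      vertex 0.000 0.000 17.093
      vertex 8.232 0.000 17.093
      vertex 8.232 22.395 0.000
    endloop
  endfacet
  facet normal 0.0000 0.6067 0.7949
    outer loop
      vertex 0.000 0.000 17.093
      vertex 8.232 22.395 0.000
      vertex 0.000 22.395 0.000
    endloop
  endfacet
  facet normal -1.0000 0.0000 0.0000
    outer loop
      vertex 0.000 0.000 17.093
      vertex 0.000 22.395 0.000
      vertex 0.000 0.000 0.000
    endloop
  endfacet
  facet normal 1.0000 0.0000 0.0000
    outer loop
      vertex 8.232 0.000 0.000
      vertex 8.232 22.395 0.000
      vertex 8.232 0.000 17.093
    endloop
  endfacet
endsolid part

The G0 Z moves step by Δz≈2.137 mm. The G1 loops shrink linearly with z, so the solid tapers from its base footprint up to z≈17.1. Closing with a flat bottom cap and the tapered top and triangulating gives 8 facets — a wedge (ramp): 8.23 × 22.4 mm base, rising to 17.1 mm along the y=0 edge and sloping linearly to z=0 at y=22.4.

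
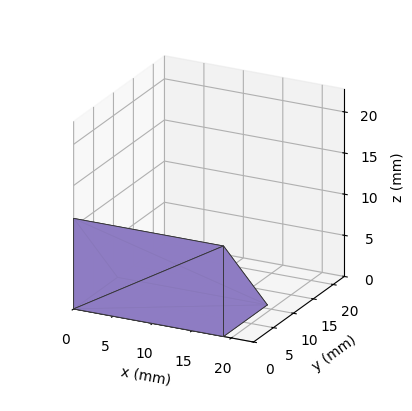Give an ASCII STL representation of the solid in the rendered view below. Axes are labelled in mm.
Reading the render: the shape is a wedge (ramp): 19 × 11 mm base, rising to 11 mm along the y=0 edge and sloping linearly to z=0 at y=11 (dimensions read to the nearest mm from the axis ticks). For the STL, each face is triangulated and given an outward normal.

solid part
  facet normal 0.0000 0.0000 -1.0000
    outer loop
      vertex 19.000 11.000 0.000
      vertex 19.000 0.000 0.000
      vertex 0.000 0.000 0.000
    endloop
  endfacet
  facet normal 0.0000 0.0000 -1.0000
    outer loop
      vertex 0.000 11.000 0.000
      vertex 19.000 11.000 0.000
      vertex 0.000 0.000 0.000
    endloop
  endfacet
  facet normal 0.0000 -1.0000 0.0000
    outer loop
      vertex 0.000 0.000 0.000
      vertex 19.000 0.000 0.000
      vertex 19.000 0.000 11.000
    endloop
  endfacet
  facet normal 0.0000 -1.0000 0.0000
    outer loop
      vertex 0.000 0.000 0.000
      vertex 19.000 0.000 11.000
      vertex 0.000 0.000 11.000
    endloop
  endfacet
  facet normal 0.0000 0.7071 0.7071
    outer loop
      vertex 0.000 0.000 11.000
      vertex 19.000 0.000 11.000
      vertex 19.000 11.000 0.000
    endloop
  endfacet
  facet normal 0.0000 0.7071 0.7071
    outer loop
      vertex 0.000 0.000 11.000
      vertex 19.000 11.000 0.000
      vertex 0.000 11.000 0.000
    endloop
  endfacet
  facet normal -1.0000 0.0000 0.0000
    outer loop
      vertex 0.000 0.000 11.000
      vertex 0.000 11.000 0.000
      vertex 0.000 0.000 0.000
    endloop
  endfacet
  facet normal 1.0000 0.0000 0.0000
    outer loop
      vertex 19.000 0.000 0.000
      vertex 19.000 11.000 0.000
      vertex 19.000 0.000 11.000
    endloop
  endfacet
endsolid part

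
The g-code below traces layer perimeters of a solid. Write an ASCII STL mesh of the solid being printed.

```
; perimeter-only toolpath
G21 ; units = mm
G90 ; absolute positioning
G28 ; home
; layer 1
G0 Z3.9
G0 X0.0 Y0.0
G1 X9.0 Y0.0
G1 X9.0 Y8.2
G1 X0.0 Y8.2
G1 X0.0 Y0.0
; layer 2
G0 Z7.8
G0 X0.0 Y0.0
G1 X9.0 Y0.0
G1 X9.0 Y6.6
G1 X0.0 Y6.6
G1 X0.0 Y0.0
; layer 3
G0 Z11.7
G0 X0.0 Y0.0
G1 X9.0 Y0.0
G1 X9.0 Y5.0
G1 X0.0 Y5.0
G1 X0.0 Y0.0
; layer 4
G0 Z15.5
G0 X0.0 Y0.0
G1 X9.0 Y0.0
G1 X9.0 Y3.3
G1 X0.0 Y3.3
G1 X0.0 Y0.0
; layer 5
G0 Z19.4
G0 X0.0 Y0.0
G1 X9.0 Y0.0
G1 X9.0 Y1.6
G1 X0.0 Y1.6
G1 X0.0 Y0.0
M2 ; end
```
solid part
  facet normal 0.0000 0.0000 -1.0000
    outer loop
      vertex 9.0 9.9 0.0
      vertex 9.0 0.0 0.0
      vertex 0.0 0.0 0.0
    endloop
  endfacet
  facet normal 0.0000 0.0000 -1.0000
    outer loop
      vertex 0.0 9.9 0.0
      vertex 9.0 9.9 0.0
      vertex 0.0 0.0 0.0
    endloop
  endfacet
  facet normal 0.0000 -1.0000 0.0000
    outer loop
      vertex 0.0 0.0 0.0
      vertex 9.0 0.0 0.0
      vertex 9.0 0.0 23.3
    endloop
  endfacet
  facet normal 0.0000 -1.0000 0.0000
    outer loop
      vertex 0.0 0.0 0.0
      vertex 9.0 0.0 23.3
      vertex 0.0 0.0 23.3
    endloop
  endfacet
  facet normal 0.0000 0.9204 0.3911
    outer loop
      vertex 0.0 0.0 23.3
      vertex 9.0 0.0 23.3
      vertex 9.0 9.9 0.0
    endloop
  endfacet
  facet normal 0.0000 0.9204 0.3911
    outer loop
      vertex 0.0 0.0 23.3
      vertex 9.0 9.9 0.0
      vertex 0.0 9.9 0.0
    endloop
  endfacet
  facet normal -1.0000 0.0000 0.0000
    outer loop
      vertex 0.0 0.0 23.3
      vertex 0.0 9.9 0.0
      vertex 0.0 0.0 0.0
    endloop
  endfacet
  facet normal 1.0000 0.0000 0.0000
    outer loop
      vertex 9.0 0.0 0.0
      vertex 9.0 9.9 0.0
      vertex 9.0 0.0 23.3
    endloop
  endfacet
endsolid part

The G0 Z moves step by Δz≈3.9 mm. The G1 loops shrink linearly with z, so the solid tapers from its base footprint up to z≈23.3. Closing with a flat bottom cap and the tapered top and triangulating gives 8 facets — a wedge (ramp): 9 × 9.9 mm base, rising to 23.3 mm along the y=0 edge and sloping linearly to z=0 at y=9.9.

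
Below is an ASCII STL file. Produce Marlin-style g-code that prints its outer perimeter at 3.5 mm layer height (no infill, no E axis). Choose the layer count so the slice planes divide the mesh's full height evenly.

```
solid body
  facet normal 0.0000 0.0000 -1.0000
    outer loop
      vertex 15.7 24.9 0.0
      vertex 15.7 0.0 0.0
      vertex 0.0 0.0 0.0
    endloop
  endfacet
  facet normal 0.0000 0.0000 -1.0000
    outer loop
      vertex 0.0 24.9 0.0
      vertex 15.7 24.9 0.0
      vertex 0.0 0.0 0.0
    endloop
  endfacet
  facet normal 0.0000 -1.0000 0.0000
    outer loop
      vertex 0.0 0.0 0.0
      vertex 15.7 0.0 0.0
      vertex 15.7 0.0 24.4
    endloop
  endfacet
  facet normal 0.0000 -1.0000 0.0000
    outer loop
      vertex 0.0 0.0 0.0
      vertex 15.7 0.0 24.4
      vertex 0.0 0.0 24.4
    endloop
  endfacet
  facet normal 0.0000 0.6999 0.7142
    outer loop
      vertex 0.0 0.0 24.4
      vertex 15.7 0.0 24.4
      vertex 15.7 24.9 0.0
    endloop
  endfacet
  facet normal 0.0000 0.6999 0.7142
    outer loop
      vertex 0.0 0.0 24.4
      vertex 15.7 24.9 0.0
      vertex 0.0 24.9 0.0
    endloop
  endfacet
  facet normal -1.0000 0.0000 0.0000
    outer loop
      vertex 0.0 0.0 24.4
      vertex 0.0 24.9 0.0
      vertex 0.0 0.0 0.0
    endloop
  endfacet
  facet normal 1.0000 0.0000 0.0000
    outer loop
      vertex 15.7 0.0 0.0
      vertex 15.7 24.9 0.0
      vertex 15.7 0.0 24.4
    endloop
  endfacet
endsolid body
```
; perimeter-only toolpath
G21 ; units = mm
G90 ; absolute positioning
G28 ; home
; layer 1
G0 Z3.5
G0 X0.0 Y0.0
G1 X15.7 Y0.0
G1 X15.7 Y21.3
G1 X0.0 Y21.3
G1 X0.0 Y0.0
; layer 2
G0 Z7.0
G0 X0.0 Y0.0
G1 X15.7 Y0.0
G1 X15.7 Y17.8
G1 X0.0 Y17.8
G1 X0.0 Y0.0
; layer 3
G0 Z10.5
G0 X0.0 Y0.0
G1 X15.7 Y0.0
G1 X15.7 Y14.2
G1 X0.0 Y14.2
G1 X0.0 Y0.0
; layer 4
G0 Z13.9
G0 X0.0 Y0.0
G1 X15.7 Y0.0
G1 X15.7 Y10.7
G1 X0.0 Y10.7
G1 X0.0 Y0.0
; layer 5
G0 Z17.4
G0 X0.0 Y0.0
G1 X15.7 Y0.0
G1 X15.7 Y7.1
G1 X0.0 Y7.1
G1 X0.0 Y0.0
; layer 6
G0 Z20.9
G0 X0.0 Y0.0
G1 X15.7 Y0.0
G1 X15.7 Y3.6
G1 X0.0 Y3.6
G1 X0.0 Y0.0
M2 ; end

The solid is a wedge (ramp): 15.7 × 24.9 mm base, rising to 24.4 mm along the y=0 edge and sloping linearly to z=0 at y=24.9. Slicing at Δz = 3.5 mm — 7 equal slices spanning the solid's height, so layer i sits at z = i·h/7 — gives 6 non-empty perimeters. Each is a 4-segment closed polygon; G0 lifts to the layer z and rapids to the start vertex, then G1 traces the edges. The cross-section shrinks linearly with z (the slice at the apex is degenerate and omitted).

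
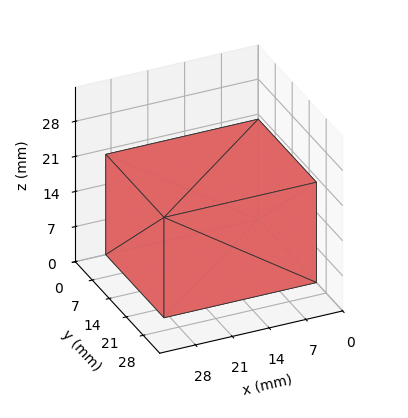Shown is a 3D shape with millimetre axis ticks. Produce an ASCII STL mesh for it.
Reading the render: the shape is a rectangular box, roughly 29 × 24 mm footprint and 20 mm tall (dimensions read to the nearest mm from the axis ticks). For the STL, each face is triangulated and given an outward normal.

solid part
  facet normal 0.0000 0.0000 -1.0000
    outer loop
      vertex 29.00 24.00 0.00
      vertex 29.00 0.00 0.00
      vertex 0.00 0.00 0.00
    endloop
  endfacet
  facet normal 0.0000 0.0000 -1.0000
    outer loop
      vertex 0.00 24.00 0.00
      vertex 29.00 24.00 0.00
      vertex 0.00 0.00 0.00
    endloop
  endfacet
  facet normal 0.0000 0.0000 1.0000
    outer loop
      vertex 0.00 0.00 20.00
      vertex 29.00 0.00 20.00
      vertex 29.00 24.00 20.00
    endloop
  endfacet
  facet normal 0.0000 0.0000 1.0000
    outer loop
      vertex 0.00 0.00 20.00
      vertex 29.00 24.00 20.00
      vertex 0.00 24.00 20.00
    endloop
  endfacet
  facet normal 0.0000 -1.0000 0.0000
    outer loop
      vertex 0.00 0.00 0.00
      vertex 29.00 0.00 0.00
      vertex 29.00 0.00 20.00
    endloop
  endfacet
  facet normal 0.0000 -1.0000 0.0000
    outer loop
      vertex 0.00 0.00 0.00
      vertex 29.00 0.00 20.00
      vertex 0.00 0.00 20.00
    endloop
  endfacet
  facet normal 0.0000 1.0000 0.0000
    outer loop
      vertex 29.00 24.00 20.00
      vertex 29.00 24.00 0.00
      vertex 0.00 24.00 0.00
    endloop
  endfacet
  facet normal 0.0000 1.0000 0.0000
    outer loop
      vertex 0.00 24.00 20.00
      vertex 29.00 24.00 20.00
      vertex 0.00 24.00 0.00
    endloop
  endfacet
  facet normal -1.0000 0.0000 0.0000
    outer loop
      vertex 0.00 24.00 20.00
      vertex 0.00 24.00 0.00
      vertex 0.00 0.00 0.00
    endloop
  endfacet
  facet normal -1.0000 0.0000 0.0000
    outer loop
      vertex 0.00 0.00 20.00
      vertex 0.00 24.00 20.00
      vertex 0.00 0.00 0.00
    endloop
  endfacet
  facet normal 1.0000 0.0000 0.0000
    outer loop
      vertex 29.00 0.00 0.00
      vertex 29.00 24.00 0.00
      vertex 29.00 24.00 20.00
    endloop
  endfacet
  facet normal 1.0000 0.0000 0.0000
    outer loop
      vertex 29.00 0.00 0.00
      vertex 29.00 24.00 20.00
      vertex 29.00 0.00 20.00
    endloop
  endfacet
endsolid part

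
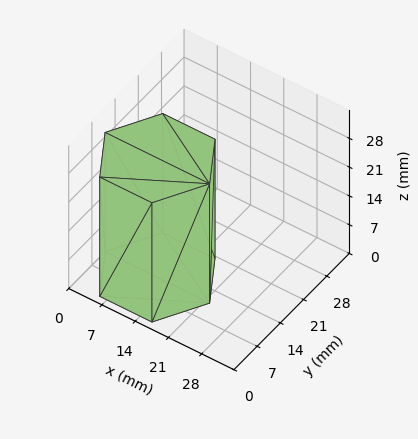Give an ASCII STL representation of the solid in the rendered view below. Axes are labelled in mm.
Reading the render: the shape is a regular 6-sided prism (a cylinder approximated with 6 flat sides), circumscribed radius ≈ 11 mm, height ≈ 29 mm (dimensions read to the nearest mm from the axis ticks). For the STL, each face is triangulated and given an outward normal.

solid part
  facet normal 0.0000 0.0000 -1.0000
    outer loop
      vertex 5.5 20.5 0.0
      vertex 16.5 20.5 0.0
      vertex 22.0 11.0 0.0
    endloop
  endfacet
  facet normal 0.0000 0.0000 -1.0000
    outer loop
      vertex 0.0 11.0 0.0
      vertex 5.5 20.5 0.0
      vertex 22.0 11.0 0.0
    endloop
  endfacet
  facet normal 0.0000 0.0000 -1.0000
    outer loop
      vertex 5.5 1.5 0.0
      vertex 0.0 11.0 0.0
      vertex 22.0 11.0 0.0
    endloop
  endfacet
  facet normal 0.0000 0.0000 -1.0000
    outer loop
      vertex 16.5 1.5 0.0
      vertex 5.5 1.5 0.0
      vertex 22.0 11.0 0.0
    endloop
  endfacet
  facet normal 0.0000 0.0000 1.0000
    outer loop
      vertex 22.0 11.0 29.0
      vertex 16.5 20.5 29.0
      vertex 5.5 20.5 29.0
    endloop
  endfacet
  facet normal 0.0000 0.0000 1.0000
    outer loop
      vertex 22.0 11.0 29.0
      vertex 5.5 20.5 29.0
      vertex 0.0 11.0 29.0
    endloop
  endfacet
  facet normal 0.0000 0.0000 1.0000
    outer loop
      vertex 22.0 11.0 29.0
      vertex 0.0 11.0 29.0
      vertex 5.5 1.5 29.0
    endloop
  endfacet
  facet normal 0.0000 0.0000 1.0000
    outer loop
      vertex 22.0 11.0 29.0
      vertex 5.5 1.5 29.0
      vertex 16.5 1.5 29.0
    endloop
  endfacet
  facet normal 0.8654 0.5010 0.0000
    outer loop
      vertex 22.0 11.0 0.0
      vertex 16.5 20.5 0.0
      vertex 16.5 20.5 29.0
    endloop
  endfacet
  facet normal 0.8654 0.5010 0.0000
    outer loop
      vertex 22.0 11.0 0.0
      vertex 16.5 20.5 29.0
      vertex 22.0 11.0 29.0
    endloop
  endfacet
  facet normal 0.0000 1.0000 0.0000
    outer loop
      vertex 16.5 20.5 0.0
      vertex 5.5 20.5 0.0
      vertex 5.5 20.5 29.0
    endloop
  endfacet
  facet normal 0.0000 1.0000 0.0000
    outer loop
      vertex 16.5 20.5 0.0
      vertex 5.5 20.5 29.0
      vertex 16.5 20.5 29.0
    endloop
  endfacet
  facet normal -0.8654 0.5010 0.0000
    outer loop
      vertex 5.5 20.5 0.0
      vertex 0.0 11.0 0.0
      vertex 0.0 11.0 29.0
    endloop
  endfacet
  facet normal -0.8654 0.5010 0.0000
    outer loop
      vertex 5.5 20.5 0.0
      vertex 0.0 11.0 29.0
      vertex 5.5 20.5 29.0
    endloop
  endfacet
  facet normal -0.8654 -0.5010 0.0000
    outer loop
      vertex 0.0 11.0 0.0
      vertex 5.5 1.5 0.0
      vertex 5.5 1.5 29.0
    endloop
  endfacet
  facet normal -0.8654 -0.5010 0.0000
    outer loop
      vertex 0.0 11.0 0.0
      vertex 5.5 1.5 29.0
      vertex 0.0 11.0 29.0
    endloop
  endfacet
  facet normal 0.0000 -1.0000 0.0000
    outer loop
      vertex 5.5 1.5 0.0
      vertex 16.5 1.5 0.0
      vertex 16.5 1.5 29.0
    endloop
  endfacet
  facet normal 0.0000 -1.0000 0.0000
    outer loop
      vertex 5.5 1.5 0.0
      vertex 16.5 1.5 29.0
      vertex 5.5 1.5 29.0
    endloop
  endfacet
  facet normal 0.8654 -0.5010 0.0000
    outer loop
      vertex 16.5 1.5 0.0
      vertex 22.0 11.0 0.0
      vertex 22.0 11.0 29.0
    endloop
  endfacet
  facet normal 0.8654 -0.5010 0.0000
    outer loop
      vertex 16.5 1.5 0.0
      vertex 22.0 11.0 29.0
      vertex 16.5 1.5 29.0
    endloop
  endfacet
endsolid part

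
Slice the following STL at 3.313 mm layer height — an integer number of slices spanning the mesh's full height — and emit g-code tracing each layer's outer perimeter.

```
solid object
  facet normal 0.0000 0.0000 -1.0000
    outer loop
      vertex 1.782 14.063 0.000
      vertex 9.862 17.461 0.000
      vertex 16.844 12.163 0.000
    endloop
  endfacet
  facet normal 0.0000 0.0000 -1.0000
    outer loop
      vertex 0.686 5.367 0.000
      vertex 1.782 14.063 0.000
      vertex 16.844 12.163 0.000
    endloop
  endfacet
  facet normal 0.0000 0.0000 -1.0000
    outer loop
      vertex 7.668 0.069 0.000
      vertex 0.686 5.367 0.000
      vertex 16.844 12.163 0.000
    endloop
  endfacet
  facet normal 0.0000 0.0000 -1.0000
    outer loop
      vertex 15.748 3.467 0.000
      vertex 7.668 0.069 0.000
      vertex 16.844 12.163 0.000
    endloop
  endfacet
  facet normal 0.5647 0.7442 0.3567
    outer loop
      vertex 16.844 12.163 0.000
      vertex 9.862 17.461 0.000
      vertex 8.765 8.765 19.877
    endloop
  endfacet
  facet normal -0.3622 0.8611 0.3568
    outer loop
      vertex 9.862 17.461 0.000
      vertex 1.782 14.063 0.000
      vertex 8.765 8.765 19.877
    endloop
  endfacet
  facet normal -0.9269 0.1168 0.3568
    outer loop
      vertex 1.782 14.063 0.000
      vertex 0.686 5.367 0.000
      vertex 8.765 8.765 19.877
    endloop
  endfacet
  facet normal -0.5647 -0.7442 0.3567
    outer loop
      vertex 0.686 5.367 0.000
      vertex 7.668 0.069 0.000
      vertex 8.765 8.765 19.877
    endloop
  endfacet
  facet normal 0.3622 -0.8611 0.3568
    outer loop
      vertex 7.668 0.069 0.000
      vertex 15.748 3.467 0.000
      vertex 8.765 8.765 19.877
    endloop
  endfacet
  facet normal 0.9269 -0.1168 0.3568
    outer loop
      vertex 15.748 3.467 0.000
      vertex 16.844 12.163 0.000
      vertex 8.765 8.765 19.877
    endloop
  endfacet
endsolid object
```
; perimeter-only toolpath
G21 ; units = mm
G90 ; absolute positioning
G28 ; home
; layer 1
G0 Z3.313
G0 X15.498 Y11.597
G1 X9.679 Y16.012
G1 X2.946 Y13.180
G1 X2.033 Y5.933
G1 X7.851 Y1.518
G1 X14.584 Y4.350
G1 X15.498 Y11.597
; layer 2
G0 Z6.626
G0 X14.151 Y11.030
G1 X9.496 Y14.562
G1 X4.110 Y12.297
G1 X3.379 Y6.500
G1 X8.034 Y2.968
G1 X13.420 Y5.233
G1 X14.151 Y11.030
; layer 3
G0 Z9.938
G0 X12.805 Y10.464
G1 X9.314 Y13.113
G1 X5.274 Y11.414
G1 X4.726 Y7.066
G1 X8.216 Y4.417
G1 X12.256 Y6.116
G1 X12.805 Y10.464
; layer 4
G0 Z13.251
G0 X11.458 Y9.898
G1 X9.131 Y11.664
G1 X6.437 Y10.531
G1 X6.072 Y7.632
G1 X8.399 Y5.866
G1 X11.093 Y6.999
G1 X11.458 Y9.898
; layer 5
G0 Z16.564
G0 X10.112 Y9.331
G1 X8.948 Y10.214
G1 X7.601 Y9.648
G1 X7.418 Y8.199
G1 X8.582 Y7.316
G1 X9.929 Y7.882
G1 X10.112 Y9.331
M2 ; end

The solid is a regular 6-sided pyramid, base circumscribed radius ≈ 8.77 mm, apex at z ≈ 19.9 mm. Slicing at Δz = 3.313 mm — 6 equal slices spanning the solid's height, so layer i sits at z = i·h/6 — gives 5 non-empty perimeters. Each is a 6-segment closed polygon; G0 lifts to the layer z and rapids to the start vertex, then G1 traces the edges. The cross-section shrinks linearly with z (the slice at the apex is degenerate and omitted).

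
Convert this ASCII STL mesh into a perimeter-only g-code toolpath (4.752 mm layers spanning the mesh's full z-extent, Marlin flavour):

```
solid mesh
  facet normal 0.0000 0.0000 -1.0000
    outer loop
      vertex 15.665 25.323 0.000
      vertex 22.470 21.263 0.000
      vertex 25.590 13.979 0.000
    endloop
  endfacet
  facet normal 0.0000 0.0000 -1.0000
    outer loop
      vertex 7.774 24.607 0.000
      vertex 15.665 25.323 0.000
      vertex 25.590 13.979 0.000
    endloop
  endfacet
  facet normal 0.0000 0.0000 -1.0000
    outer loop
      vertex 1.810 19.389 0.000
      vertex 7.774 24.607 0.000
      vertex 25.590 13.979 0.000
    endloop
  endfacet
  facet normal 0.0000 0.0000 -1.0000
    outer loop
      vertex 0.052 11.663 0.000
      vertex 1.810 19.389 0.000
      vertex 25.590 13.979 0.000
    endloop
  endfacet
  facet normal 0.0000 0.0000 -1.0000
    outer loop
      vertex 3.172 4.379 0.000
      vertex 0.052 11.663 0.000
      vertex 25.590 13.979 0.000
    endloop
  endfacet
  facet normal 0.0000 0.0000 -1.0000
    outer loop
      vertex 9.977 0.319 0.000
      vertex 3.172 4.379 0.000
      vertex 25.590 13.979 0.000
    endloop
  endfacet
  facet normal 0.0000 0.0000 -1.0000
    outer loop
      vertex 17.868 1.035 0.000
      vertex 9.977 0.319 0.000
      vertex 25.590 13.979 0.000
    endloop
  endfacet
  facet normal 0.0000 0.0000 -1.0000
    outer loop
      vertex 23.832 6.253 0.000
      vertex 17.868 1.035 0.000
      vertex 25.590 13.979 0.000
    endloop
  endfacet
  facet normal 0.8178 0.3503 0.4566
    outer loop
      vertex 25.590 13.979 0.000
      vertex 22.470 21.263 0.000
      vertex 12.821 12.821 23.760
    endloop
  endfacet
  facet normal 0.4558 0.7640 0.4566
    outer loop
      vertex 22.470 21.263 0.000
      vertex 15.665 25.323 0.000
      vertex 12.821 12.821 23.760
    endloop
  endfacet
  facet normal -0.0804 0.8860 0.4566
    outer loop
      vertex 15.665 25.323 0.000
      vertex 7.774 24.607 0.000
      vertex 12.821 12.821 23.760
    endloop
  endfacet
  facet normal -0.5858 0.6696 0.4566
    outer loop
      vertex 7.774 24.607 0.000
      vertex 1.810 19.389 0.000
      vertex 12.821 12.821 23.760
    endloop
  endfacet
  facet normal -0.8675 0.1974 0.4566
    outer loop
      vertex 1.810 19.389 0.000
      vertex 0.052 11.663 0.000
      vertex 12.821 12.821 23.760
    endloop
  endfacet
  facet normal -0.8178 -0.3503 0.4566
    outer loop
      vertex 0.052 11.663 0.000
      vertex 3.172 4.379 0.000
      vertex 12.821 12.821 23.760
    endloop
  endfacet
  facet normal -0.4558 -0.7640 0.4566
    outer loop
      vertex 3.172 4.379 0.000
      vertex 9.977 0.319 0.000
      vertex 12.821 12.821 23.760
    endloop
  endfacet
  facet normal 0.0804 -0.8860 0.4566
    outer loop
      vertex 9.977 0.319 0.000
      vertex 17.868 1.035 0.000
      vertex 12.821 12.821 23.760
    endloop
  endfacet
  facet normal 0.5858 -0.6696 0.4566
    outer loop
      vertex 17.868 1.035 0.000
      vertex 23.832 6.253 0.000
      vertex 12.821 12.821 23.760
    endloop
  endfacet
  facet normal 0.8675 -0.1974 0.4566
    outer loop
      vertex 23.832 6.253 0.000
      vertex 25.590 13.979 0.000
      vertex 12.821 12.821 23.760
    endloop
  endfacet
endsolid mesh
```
; perimeter-only toolpath
G21 ; units = mm
G90 ; absolute positioning
G28 ; home
; layer 1
G0 Z4.752
G0 X23.036 Y13.747
G1 X20.540 Y19.575
G1 X15.096 Y22.823
G1 X8.783 Y22.250
G1 X4.012 Y18.075
G1 X2.606 Y11.895
G1 X5.102 Y6.067
G1 X10.546 Y2.819
G1 X16.859 Y3.392
G1 X21.630 Y7.567
G1 X23.036 Y13.747
; layer 2
G0 Z9.504
G0 X20.482 Y13.516
G1 X18.610 Y17.886
G1 X14.527 Y20.322
G1 X9.793 Y19.893
G1 X6.214 Y16.762
G1 X5.160 Y12.126
G1 X7.032 Y7.756
G1 X11.115 Y5.320
G1 X15.849 Y5.749
G1 X19.428 Y8.880
G1 X20.482 Y13.516
; layer 3
G0 Z14.256
G0 X17.929 Y13.284
G1 X16.681 Y16.198
G1 X13.959 Y17.822
G1 X10.802 Y17.535
G1 X8.417 Y15.448
G1 X7.713 Y12.358
G1 X8.961 Y9.444
G1 X11.683 Y7.820
G1 X14.840 Y8.107
G1 X17.225 Y10.194
G1 X17.929 Y13.284
; layer 4
G0 Z19.008
G0 X15.375 Y13.053
G1 X14.751 Y14.509
G1 X13.390 Y15.321
G1 X11.812 Y15.178
G1 X10.619 Y14.135
G1 X10.267 Y12.589
G1 X10.891 Y11.133
G1 X12.252 Y10.321
G1 X13.830 Y10.464
G1 X15.023 Y11.507
G1 X15.375 Y13.053
M2 ; end

The solid is a regular 10-sided pyramid, base circumscribed radius ≈ 12.8 mm, apex at z ≈ 23.8 mm. Slicing at Δz = 4.752 mm — 5 equal slices spanning the solid's height, so layer i sits at z = i·h/5 — gives 4 non-empty perimeters. Each is a 10-segment closed polygon; G0 lifts to the layer z and rapids to the start vertex, then G1 traces the edges. The cross-section shrinks linearly with z (the slice at the apex is degenerate and omitted).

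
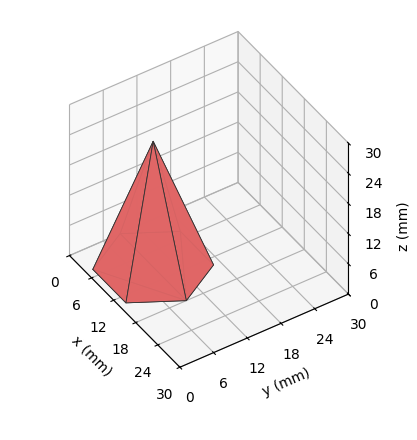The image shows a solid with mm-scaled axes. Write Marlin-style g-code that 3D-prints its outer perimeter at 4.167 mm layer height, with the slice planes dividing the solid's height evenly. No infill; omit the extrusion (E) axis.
Reading the render: the shape is a regular 6-sided pyramid, base circumscribed radius ≈ 9 mm, apex at z ≈ 25 mm (dimensions read to the nearest mm from the axis ticks). For the g-code, the solid's height is divided into equal slices at the stated Δz and each level perimeter traced with G1 moves after a G0 lift.

; perimeter-only toolpath
G21 ; units = mm
G90 ; absolute positioning
G28 ; home
; layer 1
G0 Z4.167
G0 X16.500 Y9.000
G1 X12.750 Y15.495
G1 X5.250 Y15.495
G1 X1.500 Y9.000
G1 X5.250 Y2.505
G1 X12.750 Y2.505
G1 X16.500 Y9.000
; layer 2
G0 Z8.333
G0 X15.000 Y9.000
G1 X12.000 Y14.196
G1 X6.000 Y14.196
G1 X3.000 Y9.000
G1 X6.000 Y3.804
G1 X12.000 Y3.804
G1 X15.000 Y9.000
; layer 3
G0 Z12.500
G0 X13.500 Y9.000
G1 X11.250 Y12.897
G1 X6.750 Y12.897
G1 X4.500 Y9.000
G1 X6.750 Y5.103
G1 X11.250 Y5.103
G1 X13.500 Y9.000
; layer 4
G0 Z16.667
G0 X12.000 Y9.000
G1 X10.500 Y11.598
G1 X7.500 Y11.598
G1 X6.000 Y9.000
G1 X7.500 Y6.402
G1 X10.500 Y6.402
G1 X12.000 Y9.000
; layer 5
G0 Z20.833
G0 X10.500 Y9.000
G1 X9.750 Y10.299
G1 X8.250 Y10.299
G1 X7.500 Y9.000
G1 X8.250 Y7.701
G1 X9.750 Y7.701
G1 X10.500 Y9.000
M2 ; end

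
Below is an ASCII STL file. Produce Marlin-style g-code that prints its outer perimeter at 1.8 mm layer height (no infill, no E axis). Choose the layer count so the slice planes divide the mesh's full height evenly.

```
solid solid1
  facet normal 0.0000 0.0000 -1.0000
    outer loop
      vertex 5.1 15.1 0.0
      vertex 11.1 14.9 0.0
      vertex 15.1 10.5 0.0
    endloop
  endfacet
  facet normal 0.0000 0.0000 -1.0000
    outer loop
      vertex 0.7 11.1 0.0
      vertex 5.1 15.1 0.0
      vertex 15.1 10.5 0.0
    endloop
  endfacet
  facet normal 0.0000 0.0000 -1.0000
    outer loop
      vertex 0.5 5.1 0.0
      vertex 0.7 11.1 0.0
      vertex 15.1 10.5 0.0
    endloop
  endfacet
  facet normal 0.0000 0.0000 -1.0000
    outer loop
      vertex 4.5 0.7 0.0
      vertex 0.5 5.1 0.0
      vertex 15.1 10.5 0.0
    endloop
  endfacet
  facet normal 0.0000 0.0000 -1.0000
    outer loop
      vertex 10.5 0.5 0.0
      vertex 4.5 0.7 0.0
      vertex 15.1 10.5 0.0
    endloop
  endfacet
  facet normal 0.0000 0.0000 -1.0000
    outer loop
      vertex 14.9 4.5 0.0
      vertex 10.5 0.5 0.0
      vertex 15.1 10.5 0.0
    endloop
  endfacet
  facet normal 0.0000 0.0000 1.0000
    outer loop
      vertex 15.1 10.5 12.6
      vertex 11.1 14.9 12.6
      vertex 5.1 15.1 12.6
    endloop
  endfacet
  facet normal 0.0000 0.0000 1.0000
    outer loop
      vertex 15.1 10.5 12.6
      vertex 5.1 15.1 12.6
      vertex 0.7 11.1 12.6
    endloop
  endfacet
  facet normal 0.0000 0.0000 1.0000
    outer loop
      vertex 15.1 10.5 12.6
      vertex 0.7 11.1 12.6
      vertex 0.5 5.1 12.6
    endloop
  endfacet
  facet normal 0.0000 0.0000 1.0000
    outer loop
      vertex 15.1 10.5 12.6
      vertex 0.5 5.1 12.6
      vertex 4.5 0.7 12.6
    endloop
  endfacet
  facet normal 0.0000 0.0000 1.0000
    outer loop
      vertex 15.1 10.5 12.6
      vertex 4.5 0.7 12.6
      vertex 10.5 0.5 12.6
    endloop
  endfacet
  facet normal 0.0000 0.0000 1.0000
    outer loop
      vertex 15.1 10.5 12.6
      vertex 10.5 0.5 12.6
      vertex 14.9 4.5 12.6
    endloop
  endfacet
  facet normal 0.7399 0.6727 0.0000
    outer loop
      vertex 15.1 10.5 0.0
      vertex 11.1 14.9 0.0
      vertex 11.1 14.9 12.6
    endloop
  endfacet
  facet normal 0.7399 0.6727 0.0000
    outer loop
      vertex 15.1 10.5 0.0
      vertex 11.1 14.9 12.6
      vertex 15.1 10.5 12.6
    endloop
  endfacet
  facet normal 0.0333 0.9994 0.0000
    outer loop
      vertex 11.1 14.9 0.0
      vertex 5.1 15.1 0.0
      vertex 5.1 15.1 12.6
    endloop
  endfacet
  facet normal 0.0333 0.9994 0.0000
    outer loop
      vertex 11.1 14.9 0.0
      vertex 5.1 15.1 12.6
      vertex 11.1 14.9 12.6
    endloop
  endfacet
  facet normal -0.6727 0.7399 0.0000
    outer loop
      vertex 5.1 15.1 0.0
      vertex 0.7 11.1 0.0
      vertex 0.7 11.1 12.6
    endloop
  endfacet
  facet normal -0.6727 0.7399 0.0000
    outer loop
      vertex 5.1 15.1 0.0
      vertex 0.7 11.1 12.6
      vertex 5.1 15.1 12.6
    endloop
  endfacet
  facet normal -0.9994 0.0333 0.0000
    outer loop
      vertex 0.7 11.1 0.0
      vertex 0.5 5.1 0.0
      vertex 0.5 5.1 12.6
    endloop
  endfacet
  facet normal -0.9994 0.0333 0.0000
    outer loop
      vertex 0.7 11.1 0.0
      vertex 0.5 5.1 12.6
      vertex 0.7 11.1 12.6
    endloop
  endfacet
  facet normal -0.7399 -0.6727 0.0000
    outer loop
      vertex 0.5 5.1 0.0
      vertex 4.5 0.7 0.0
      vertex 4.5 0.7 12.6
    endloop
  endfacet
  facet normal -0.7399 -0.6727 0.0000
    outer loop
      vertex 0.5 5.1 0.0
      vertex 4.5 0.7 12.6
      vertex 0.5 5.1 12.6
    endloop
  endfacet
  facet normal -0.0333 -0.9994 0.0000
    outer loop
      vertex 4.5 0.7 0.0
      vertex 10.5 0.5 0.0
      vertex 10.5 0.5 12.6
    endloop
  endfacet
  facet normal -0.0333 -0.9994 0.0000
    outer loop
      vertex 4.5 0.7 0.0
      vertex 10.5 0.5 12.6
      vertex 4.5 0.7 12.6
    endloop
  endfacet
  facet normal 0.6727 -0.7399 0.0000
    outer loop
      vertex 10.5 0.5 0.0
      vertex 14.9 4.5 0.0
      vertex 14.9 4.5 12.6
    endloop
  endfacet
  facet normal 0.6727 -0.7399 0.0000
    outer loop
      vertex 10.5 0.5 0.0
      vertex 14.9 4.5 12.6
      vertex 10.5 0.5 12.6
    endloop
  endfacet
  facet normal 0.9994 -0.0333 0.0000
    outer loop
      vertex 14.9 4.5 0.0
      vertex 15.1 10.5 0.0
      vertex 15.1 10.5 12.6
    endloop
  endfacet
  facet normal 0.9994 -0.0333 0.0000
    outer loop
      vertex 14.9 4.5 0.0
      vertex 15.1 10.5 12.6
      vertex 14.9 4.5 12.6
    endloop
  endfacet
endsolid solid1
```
; perimeter-only toolpath
G21 ; units = mm
G90 ; absolute positioning
G28 ; home
; layer 1
G0 Z1.8
G0 X15.1 Y10.5
G1 X11.1 Y14.9
G1 X5.1 Y15.1
G1 X0.7 Y11.1
G1 X0.5 Y5.1
G1 X4.5 Y0.7
G1 X10.5 Y0.5
G1 X14.9 Y4.5
G1 X15.1 Y10.5
; layer 2
G0 Z3.6
G0 X15.1 Y10.5
G1 X11.1 Y14.9
G1 X5.1 Y15.1
G1 X0.7 Y11.1
G1 X0.5 Y5.1
G1 X4.5 Y0.7
G1 X10.5 Y0.5
G1 X14.9 Y4.5
G1 X15.1 Y10.5
; layer 3
G0 Z5.4
G0 X15.1 Y10.5
G1 X11.1 Y14.9
G1 X5.1 Y15.1
G1 X0.7 Y11.1
G1 X0.5 Y5.1
G1 X4.5 Y0.7
G1 X10.5 Y0.5
G1 X14.9 Y4.5
G1 X15.1 Y10.5
; layer 4
G0 Z7.2
G0 X15.1 Y10.5
G1 X11.1 Y14.9
G1 X5.1 Y15.1
G1 X0.7 Y11.1
G1 X0.5 Y5.1
G1 X4.5 Y0.7
G1 X10.5 Y0.5
G1 X14.9 Y4.5
G1 X15.1 Y10.5
; layer 5
G0 Z9.0
G0 X15.1 Y10.5
G1 X11.1 Y14.9
G1 X5.1 Y15.1
G1 X0.7 Y11.1
G1 X0.5 Y5.1
G1 X4.5 Y0.7
G1 X10.5 Y0.5
G1 X14.9 Y4.5
G1 X15.1 Y10.5
; layer 6
G0 Z10.8
G0 X15.1 Y10.5
G1 X11.1 Y14.9
G1 X5.1 Y15.1
G1 X0.7 Y11.1
G1 X0.5 Y5.1
G1 X4.5 Y0.7
G1 X10.5 Y0.5
G1 X14.9 Y4.5
G1 X15.1 Y10.5
; layer 7
G0 Z12.6
G0 X15.1 Y10.5
G1 X11.1 Y14.9
G1 X5.1 Y15.1
G1 X0.7 Y11.1
G1 X0.5 Y5.1
G1 X4.5 Y0.7
G1 X10.5 Y0.5
G1 X14.9 Y4.5
G1 X15.1 Y10.5
M2 ; end

The solid is a regular 8-sided prism (a cylinder approximated with 8 flat sides), circumscribed radius ≈ 7.8 mm, height ≈ 12.6 mm. Slicing at Δz = 1.8 mm — 7 equal slices spanning the solid's height, so layer i sits at z = i·h/7 — gives 7 non-empty perimeters. Each is a 8-segment closed polygon; G0 lifts to the layer z and rapids to the start vertex, then G1 traces the edges.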